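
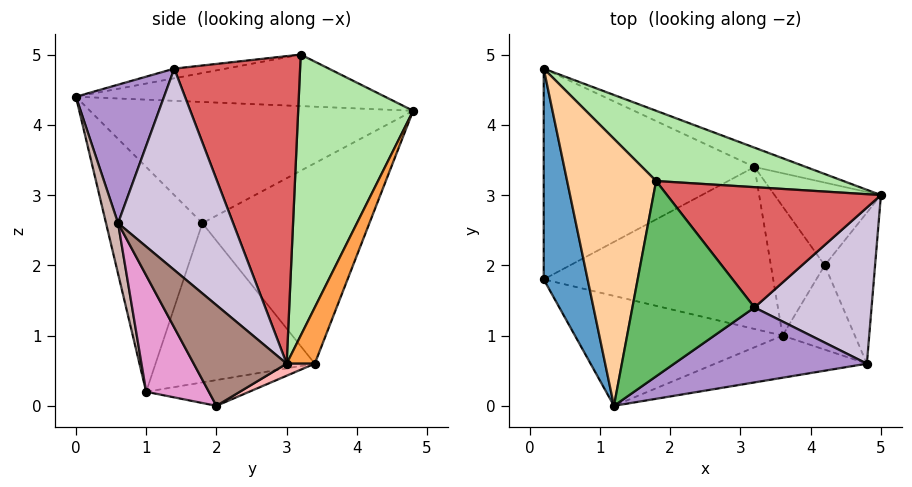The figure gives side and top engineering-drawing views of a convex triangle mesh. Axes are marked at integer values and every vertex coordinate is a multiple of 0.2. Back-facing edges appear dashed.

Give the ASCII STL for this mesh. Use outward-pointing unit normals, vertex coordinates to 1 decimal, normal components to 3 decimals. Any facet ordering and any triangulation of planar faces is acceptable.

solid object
 facet normal -0.925 -0.179 0.335
  outer loop
   vertex 1.2 0.0 4.4
   vertex 0.2 4.8 4.2
   vertex 0.2 1.8 2.6
  endloop
 endfacet
 facet normal -0.643 0.360 -0.676
  outer loop
   vertex 3.2 3.4 0.6
   vertex 0.2 1.8 2.6
   vertex 0.2 4.8 4.2
  endloop
 endfacet
 facet normal 0.213 0.957 -0.195
  outer loop
   vertex 3.2 3.4 0.6
   vertex 0.2 4.8 4.2
   vertex 5.0 3.0 0.6
  endloop
 endfacet
 facet normal -0.500 -0.068 0.863
  outer loop
   vertex 1.8 3.2 5.0
   vertex 0.2 4.8 4.2
   vertex 1.2 0.0 4.4
  endloop
 endfacet
 facet normal -0.078 -0.170 0.982
  outer loop
   vertex 1.8 3.2 5.0
   vertex 1.2 0.0 4.4
   vertex 3.2 1.4 4.8
  endloop
 endfacet
 facet normal 0.557 0.743 0.371
  outer loop
   vertex 1.8 3.2 5.0
   vertex 5.0 3.0 0.6
   vertex 0.2 4.8 4.2
  endloop
 endfacet
 facet normal 0.712 0.499 0.495
  outer loop
   vertex 1.8 3.2 5.0
   vertex 3.2 1.4 4.8
   vertex 5.0 3.0 0.6
  endloop
 endfacet
 facet normal 0.100 0.452 -0.887
  outer loop
   vertex 4.2 2.0 0.0
   vertex 3.2 3.4 0.6
   vertex 5.0 3.0 0.6
  endloop
 endfacet
 facet normal 0.399 -0.729 0.556
  outer loop
   vertex 4.8 0.6 2.6
   vertex 3.2 1.4 4.8
   vertex 1.2 0.0 4.4
  endloop
 endfacet
 facet normal 0.817 0.328 0.475
  outer loop
   vertex 4.8 0.6 2.6
   vertex 5.0 3.0 0.6
   vertex 3.2 1.4 4.8
  endloop
 endfacet
 facet normal 0.816 -0.408 -0.408
  outer loop
   vertex 4.8 0.6 2.6
   vertex 4.2 2.0 0.0
   vertex 5.0 3.0 0.6
  endloop
 endfacet
 facet normal 0.065 -0.978 -0.196
  outer loop
   vertex 3.6 1.0 0.2
   vertex 4.8 0.6 2.6
   vertex 1.2 0.0 4.4
  endloop
 endfacet
 facet normal 0.724 -0.524 -0.449
  outer loop
   vertex 3.6 1.0 0.2
   vertex 4.2 2.0 0.0
   vertex 4.8 0.6 2.6
  endloop
 endfacet
 facet normal -0.497 -0.736 -0.459
  outer loop
   vertex 3.6 1.0 0.2
   vertex 1.2 0.0 4.4
   vertex 0.2 1.8 2.6
  endloop
 endfacet
 facet normal -0.570 0.042 -0.821
  outer loop
   vertex 3.6 1.0 0.2
   vertex 0.2 1.8 2.6
   vertex 3.2 3.4 0.6
  endloop
 endfacet
 facet normal -0.430 0.078 -0.899
  outer loop
   vertex 3.6 1.0 0.2
   vertex 3.2 3.4 0.6
   vertex 4.2 2.0 0.0
  endloop
 endfacet
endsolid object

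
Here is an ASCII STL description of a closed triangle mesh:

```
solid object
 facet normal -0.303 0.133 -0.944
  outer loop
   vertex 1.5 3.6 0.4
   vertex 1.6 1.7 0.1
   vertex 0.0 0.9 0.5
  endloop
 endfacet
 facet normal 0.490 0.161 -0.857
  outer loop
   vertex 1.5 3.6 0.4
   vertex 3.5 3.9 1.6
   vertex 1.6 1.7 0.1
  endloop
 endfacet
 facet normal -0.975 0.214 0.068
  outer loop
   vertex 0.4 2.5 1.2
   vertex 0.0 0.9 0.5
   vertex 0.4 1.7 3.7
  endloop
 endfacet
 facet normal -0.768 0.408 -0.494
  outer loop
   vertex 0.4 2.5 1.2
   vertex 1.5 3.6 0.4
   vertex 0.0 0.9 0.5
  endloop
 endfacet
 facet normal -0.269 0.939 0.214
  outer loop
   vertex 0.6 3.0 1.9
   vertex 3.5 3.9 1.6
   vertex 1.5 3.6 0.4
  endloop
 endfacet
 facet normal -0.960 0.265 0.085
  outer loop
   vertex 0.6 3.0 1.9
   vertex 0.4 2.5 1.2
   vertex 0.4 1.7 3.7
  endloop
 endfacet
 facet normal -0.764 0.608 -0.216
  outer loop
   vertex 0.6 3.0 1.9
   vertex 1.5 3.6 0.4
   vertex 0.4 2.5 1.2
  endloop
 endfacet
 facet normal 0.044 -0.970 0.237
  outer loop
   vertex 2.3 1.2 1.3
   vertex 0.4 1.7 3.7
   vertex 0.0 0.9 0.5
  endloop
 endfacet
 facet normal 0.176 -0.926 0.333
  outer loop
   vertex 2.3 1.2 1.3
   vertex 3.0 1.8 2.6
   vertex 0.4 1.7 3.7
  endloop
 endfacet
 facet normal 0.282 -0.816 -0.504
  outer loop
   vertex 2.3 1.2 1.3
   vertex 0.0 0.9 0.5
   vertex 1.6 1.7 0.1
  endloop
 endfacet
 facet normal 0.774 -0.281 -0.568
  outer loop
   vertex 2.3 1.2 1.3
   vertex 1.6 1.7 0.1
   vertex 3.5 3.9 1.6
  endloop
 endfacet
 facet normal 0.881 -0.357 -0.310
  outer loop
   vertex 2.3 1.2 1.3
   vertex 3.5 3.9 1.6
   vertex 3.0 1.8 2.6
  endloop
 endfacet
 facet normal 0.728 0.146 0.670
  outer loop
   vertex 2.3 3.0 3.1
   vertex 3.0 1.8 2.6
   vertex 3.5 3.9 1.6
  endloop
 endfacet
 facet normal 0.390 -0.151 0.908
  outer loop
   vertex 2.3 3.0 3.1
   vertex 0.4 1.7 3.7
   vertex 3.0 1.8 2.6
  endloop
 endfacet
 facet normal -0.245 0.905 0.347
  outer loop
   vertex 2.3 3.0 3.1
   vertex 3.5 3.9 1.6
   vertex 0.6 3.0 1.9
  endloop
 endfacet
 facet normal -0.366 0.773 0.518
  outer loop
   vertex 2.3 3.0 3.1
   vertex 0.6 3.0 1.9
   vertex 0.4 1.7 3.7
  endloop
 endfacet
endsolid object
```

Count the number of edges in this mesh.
24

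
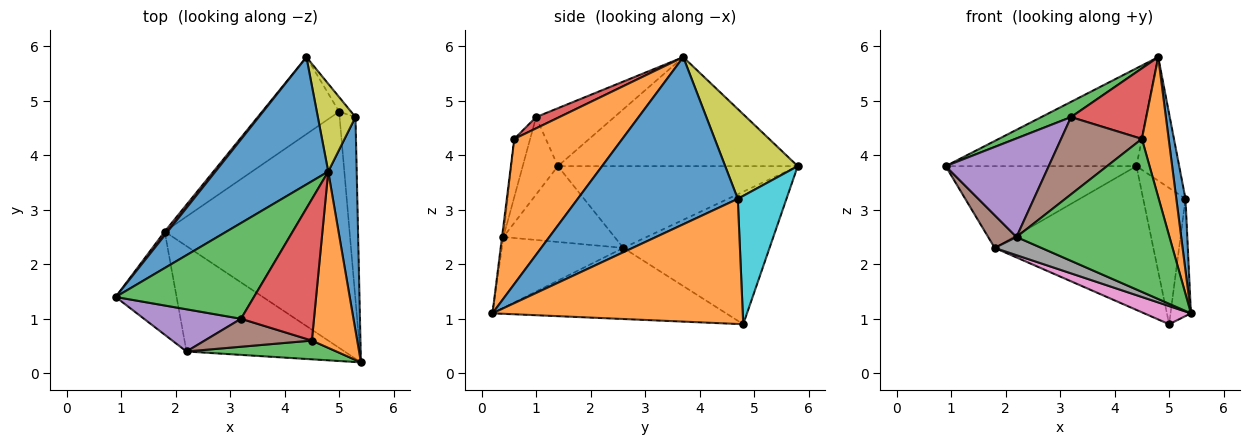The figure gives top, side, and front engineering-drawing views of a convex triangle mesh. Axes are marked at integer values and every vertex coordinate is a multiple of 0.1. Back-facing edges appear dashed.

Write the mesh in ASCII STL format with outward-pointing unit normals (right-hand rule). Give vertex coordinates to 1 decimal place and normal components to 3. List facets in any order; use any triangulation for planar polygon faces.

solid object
 facet normal -0.608 0.484 0.630
  outer loop
   vertex 4.8 3.7 5.8
   vertex 4.4 5.8 3.8
   vertex 0.9 1.4 3.8
  endloop
 endfacet
 facet normal 0.929 -0.230 0.290
  outer loop
   vertex 4.5 0.6 4.3
   vertex 5.4 0.2 1.1
   vertex 4.8 3.7 5.8
  endloop
 endfacet
 facet normal -0.009 -0.993 0.122
  outer loop
   vertex 2.2 0.4 2.5
   vertex 5.4 0.2 1.1
   vertex 4.5 0.6 4.3
  endloop
 endfacet
 facet normal -0.782 0.622 0.028
  outer loop
   vertex 1.8 2.6 2.3
   vertex 0.9 1.4 3.8
   vertex 4.4 5.8 3.8
  endloop
 endfacet
 facet normal -0.631 0.684 -0.366
  outer loop
   vertex 1.8 2.6 2.3
   vertex 4.4 5.8 3.8
   vertex 5.0 4.8 0.9
  endloop
 endfacet
 facet normal -0.764 -0.195 -0.615
  outer loop
   vertex 1.8 2.6 2.3
   vertex 2.2 0.4 2.5
   vertex 0.9 1.4 3.8
  endloop
 endfacet
 facet normal -0.358 -0.072 -0.931
  outer loop
   vertex 1.8 2.6 2.3
   vertex 5.0 4.8 0.9
   vertex 5.4 0.2 1.1
  endloop
 endfacet
 facet normal -0.404 -0.155 -0.901
  outer loop
   vertex 1.8 2.6 2.3
   vertex 5.4 0.2 1.1
   vertex 2.2 0.4 2.5
  endloop
 endfacet
 facet normal 0.810 0.478 0.340
  outer loop
   vertex 5.3 4.7 3.2
   vertex 4.4 5.8 3.8
   vertex 4.8 3.7 5.8
  endloop
 endfacet
 facet normal 0.753 0.654 -0.070
  outer loop
   vertex 5.3 4.7 3.2
   vertex 5.0 4.8 0.9
   vertex 4.4 5.8 3.8
  endloop
 endfacet
 facet normal 0.984 -0.056 0.168
  outer loop
   vertex 5.3 4.7 3.2
   vertex 4.8 3.7 5.8
   vertex 5.4 0.2 1.1
  endloop
 endfacet
 facet normal 0.989 0.081 -0.125
  outer loop
   vertex 5.3 4.7 3.2
   vertex 5.4 0.2 1.1
   vertex 5.0 4.8 0.9
  endloop
 endfacet
 facet normal -0.382 -0.145 0.913
  outer loop
   vertex 3.2 1.0 4.7
   vertex 4.8 3.7 5.8
   vertex 0.9 1.4 3.8
  endloop
 endfacet
 facet normal 0.137 -0.442 0.886
  outer loop
   vertex 3.2 1.0 4.7
   vertex 4.5 0.6 4.3
   vertex 4.8 3.7 5.8
  endloop
 endfacet
 facet normal -0.299 -0.877 0.375
  outer loop
   vertex 3.2 1.0 4.7
   vertex 0.9 1.4 3.8
   vertex 2.2 0.4 2.5
  endloop
 endfacet
 facet normal -0.182 -0.925 0.335
  outer loop
   vertex 3.2 1.0 4.7
   vertex 2.2 0.4 2.5
   vertex 4.5 0.6 4.3
  endloop
 endfacet
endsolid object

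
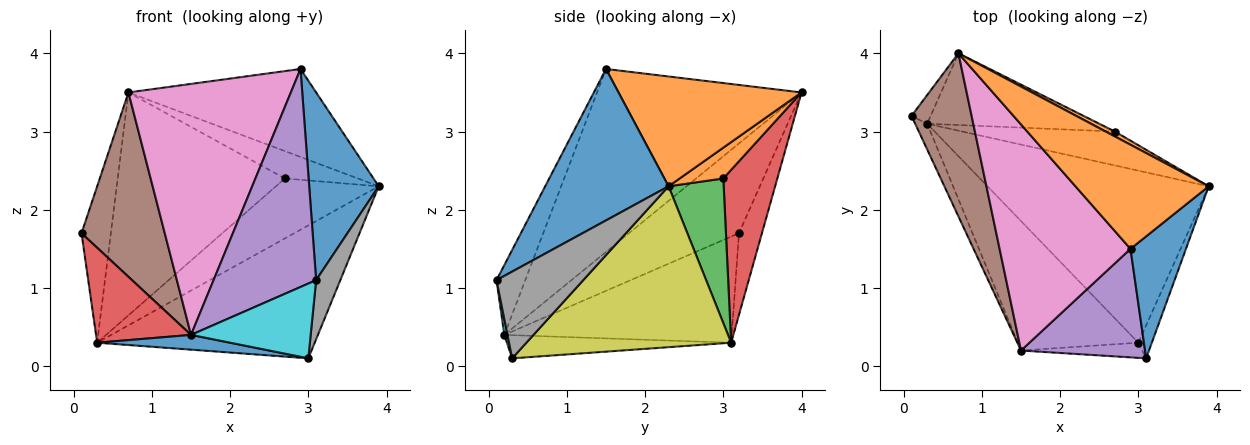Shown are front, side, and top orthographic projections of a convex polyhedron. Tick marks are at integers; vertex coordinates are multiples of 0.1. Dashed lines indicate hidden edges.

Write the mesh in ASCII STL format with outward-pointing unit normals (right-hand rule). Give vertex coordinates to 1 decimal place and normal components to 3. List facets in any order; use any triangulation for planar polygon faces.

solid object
 facet normal 0.830 -0.468 0.304
  outer loop
   vertex 2.9 1.5 3.8
   vertex 3.1 0.1 1.1
   vertex 3.9 2.3 2.3
  endloop
 endfacet
 facet normal 0.533 0.546 0.646
  outer loop
   vertex 0.7 4.0 3.5
   vertex 2.9 1.5 3.8
   vertex 3.9 2.3 2.3
  endloop
 endfacet
 facet normal -0.610 0.779 -0.143
  outer loop
   vertex 0.3 3.1 0.3
   vertex 0.1 3.2 1.7
   vertex 0.7 4.0 3.5
  endloop
 endfacet
 facet normal -0.918 -0.383 -0.104
  outer loop
   vertex 1.5 0.2 0.4
   vertex 0.1 3.2 1.7
   vertex 0.3 3.1 0.3
  endloop
 endfacet
 facet normal -0.243 -0.868 0.432
  outer loop
   vertex 1.5 0.2 0.4
   vertex 3.1 0.1 1.1
   vertex 2.9 1.5 3.8
  endloop
 endfacet
 facet normal -0.703 -0.532 0.471
  outer loop
   vertex 1.5 0.2 0.4
   vertex 0.7 4.0 3.5
   vertex 0.1 3.2 1.7
  endloop
 endfacet
 facet normal -0.683 -0.543 0.489
  outer loop
   vertex 1.5 0.2 0.4
   vertex 2.9 1.5 3.8
   vertex 0.7 4.0 3.5
  endloop
 endfacet
 facet normal 0.953 -0.265 -0.148
  outer loop
   vertex 3.0 0.3 0.1
   vertex 3.9 2.3 2.3
   vertex 3.1 0.1 1.1
  endloop
 endfacet
 facet normal 0.499 0.530 -0.686
  outer loop
   vertex 3.0 0.3 0.1
   vertex 0.3 3.1 0.3
   vertex 3.9 2.3 2.3
  endloop
 endfacet
 facet normal 0.026 -0.980 -0.199
  outer loop
   vertex 3.0 0.3 0.1
   vertex 3.1 0.1 1.1
   vertex 1.5 0.2 0.4
  endloop
 endfacet
 facet normal -0.188 -0.111 -0.976
  outer loop
   vertex 3.0 0.3 0.1
   vertex 1.5 0.2 0.4
   vertex 0.3 3.1 0.3
  endloop
 endfacet
 facet normal 0.507 0.848 0.151
  outer loop
   vertex 2.7 3.0 2.4
   vertex 0.7 4.0 3.5
   vertex 3.9 2.3 2.3
  endloop
 endfacet
 facet normal 0.423 0.789 -0.446
  outer loop
   vertex 2.7 3.0 2.4
   vertex 3.9 2.3 2.3
   vertex 0.3 3.1 0.3
  endloop
 endfacet
 facet normal 0.294 0.910 -0.293
  outer loop
   vertex 2.7 3.0 2.4
   vertex 0.3 3.1 0.3
   vertex 0.7 4.0 3.5
  endloop
 endfacet
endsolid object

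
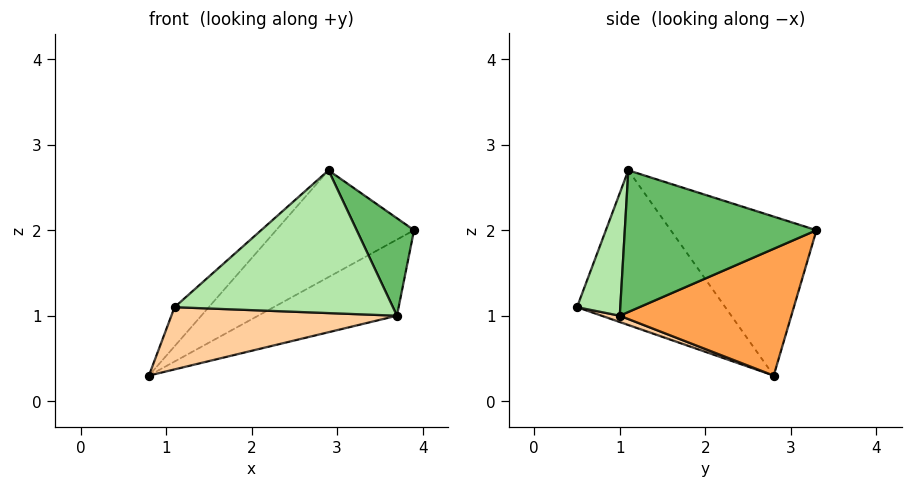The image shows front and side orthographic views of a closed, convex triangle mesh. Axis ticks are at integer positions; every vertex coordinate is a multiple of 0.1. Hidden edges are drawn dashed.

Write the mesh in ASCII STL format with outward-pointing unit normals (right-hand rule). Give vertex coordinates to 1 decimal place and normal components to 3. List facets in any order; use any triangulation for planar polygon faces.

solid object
 facet normal -0.483 0.457 0.747
  outer loop
   vertex 2.9 1.1 2.7
   vertex 3.9 3.3 2.0
   vertex 0.8 2.8 0.3
  endloop
 endfacet
 facet normal -0.685 0.158 0.711
  outer loop
   vertex 2.9 1.1 2.7
   vertex 0.8 2.8 0.3
   vertex 1.1 0.5 1.1
  endloop
 endfacet
 facet normal 0.412 0.333 -0.848
  outer loop
   vertex 3.7 1.0 1.0
   vertex 0.8 2.8 0.3
   vertex 3.9 3.3 2.0
  endloop
 endfacet
 facet normal 0.026 -0.325 -0.945
  outer loop
   vertex 3.7 1.0 1.0
   vertex 1.1 0.5 1.1
   vertex 0.8 2.8 0.3
  endloop
 endfacet
 facet normal 0.868 -0.260 0.424
  outer loop
   vertex 3.7 1.0 1.0
   vertex 3.9 3.3 2.0
   vertex 2.9 1.1 2.7
  endloop
 endfacet
 facet normal 0.192 -0.970 0.148
  outer loop
   vertex 3.7 1.0 1.0
   vertex 2.9 1.1 2.7
   vertex 1.1 0.5 1.1
  endloop
 endfacet
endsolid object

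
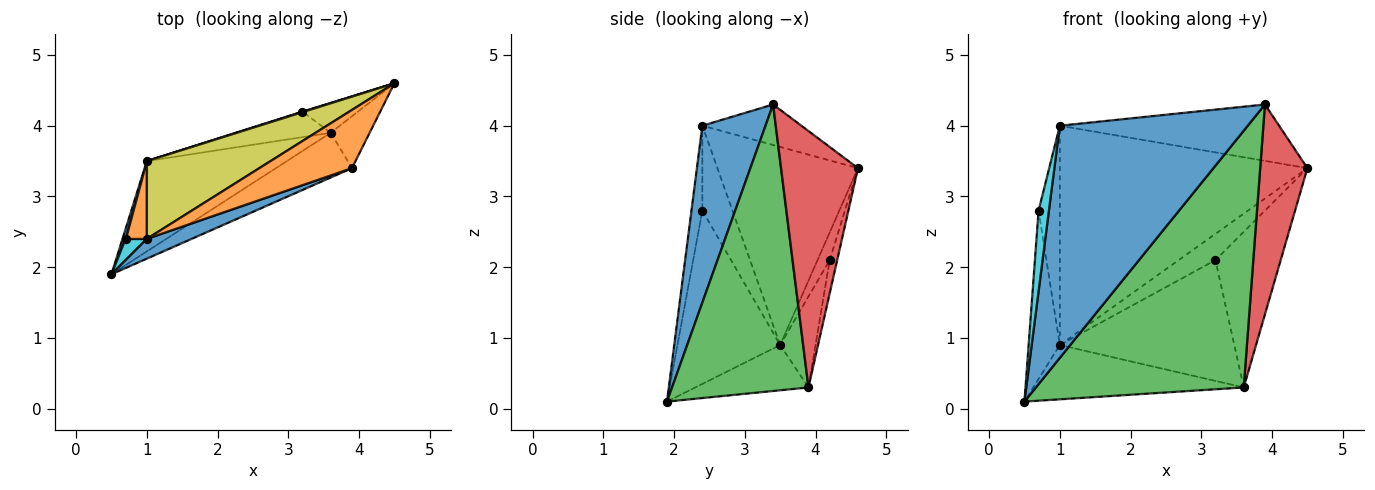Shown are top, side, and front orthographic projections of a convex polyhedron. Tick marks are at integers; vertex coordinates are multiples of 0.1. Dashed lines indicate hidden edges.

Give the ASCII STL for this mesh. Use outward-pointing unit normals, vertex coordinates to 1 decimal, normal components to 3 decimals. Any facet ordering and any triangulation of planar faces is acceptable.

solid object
 facet normal 0.317 -0.945 0.080
  outer loop
   vertex 1.0 2.4 4.0
   vertex 0.5 1.9 0.1
   vertex 3.9 3.4 4.3
  endloop
 endfacet
 facet normal -0.300 0.664 0.685
  outer loop
   vertex 1.0 2.4 4.0
   vertex 3.9 3.4 4.3
   vertex 4.5 4.6 3.4
  endloop
 endfacet
 facet normal 0.543 -0.827 -0.144
  outer loop
   vertex 3.6 3.9 0.3
   vertex 3.9 3.4 4.3
   vertex 0.5 1.9 0.1
  endloop
 endfacet
 facet normal 0.845 -0.519 -0.128
  outer loop
   vertex 3.6 3.9 0.3
   vertex 4.5 4.6 3.4
   vertex 3.9 3.4 4.3
  endloop
 endfacet
 facet normal -0.113 0.976 -0.188
  outer loop
   vertex 3.6 3.9 0.3
   vertex 3.2 4.2 2.1
   vertex 4.5 4.6 3.4
  endloop
 endfacet
 facet normal -0.267 0.496 -0.826
  outer loop
   vertex 1.0 3.5 0.9
   vertex 3.6 3.9 0.3
   vertex 0.5 1.9 0.1
  endloop
 endfacet
 facet normal -0.195 0.960 -0.203
  outer loop
   vertex 1.0 3.5 0.9
   vertex 3.2 4.2 2.1
   vertex 3.6 3.9 0.3
  endloop
 endfacet
 facet normal -0.314 0.949 0.022
  outer loop
   vertex 1.0 3.5 0.9
   vertex 4.5 4.6 3.4
   vertex 3.2 4.2 2.1
  endloop
 endfacet
 facet normal -0.472 0.831 0.295
  outer loop
   vertex 1.0 3.5 0.9
   vertex 1.0 2.4 4.0
   vertex 4.5 4.6 3.4
  endloop
 endfacet
 facet normal -0.713 -0.678 0.178
  outer loop
   vertex 0.7 2.4 2.8
   vertex 0.5 1.9 0.1
   vertex 1.0 2.4 4.0
  endloop
 endfacet
 facet normal -0.957 0.290 0.017
  outer loop
   vertex 0.7 2.4 2.8
   vertex 1.0 3.5 0.9
   vertex 0.5 1.9 0.1
  endloop
 endfacet
 facet normal -0.801 0.564 0.200
  outer loop
   vertex 0.7 2.4 2.8
   vertex 1.0 2.4 4.0
   vertex 1.0 3.5 0.9
  endloop
 endfacet
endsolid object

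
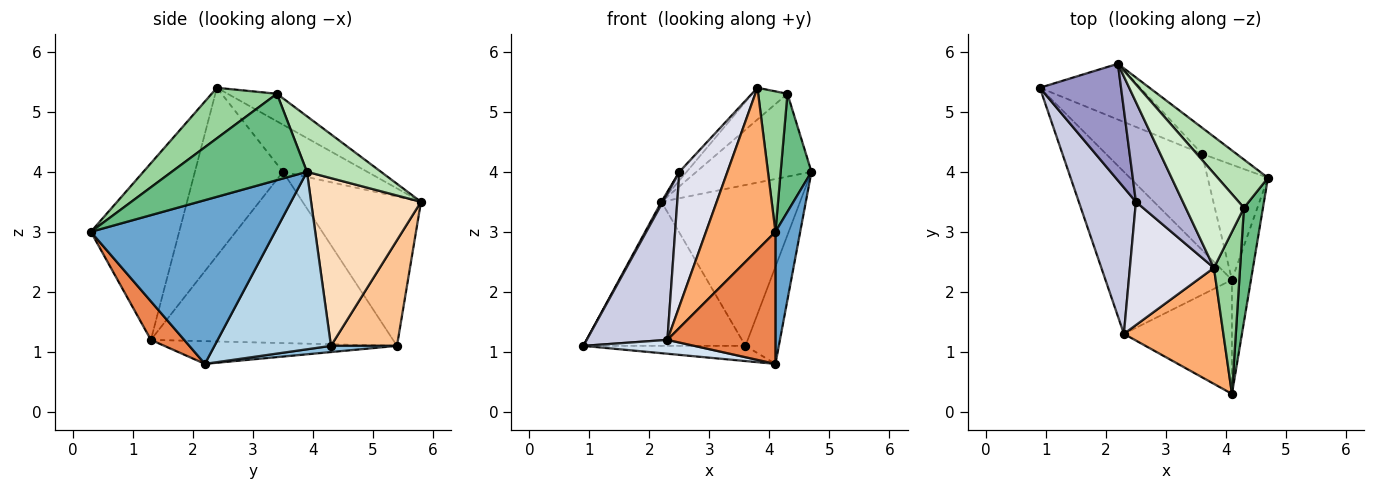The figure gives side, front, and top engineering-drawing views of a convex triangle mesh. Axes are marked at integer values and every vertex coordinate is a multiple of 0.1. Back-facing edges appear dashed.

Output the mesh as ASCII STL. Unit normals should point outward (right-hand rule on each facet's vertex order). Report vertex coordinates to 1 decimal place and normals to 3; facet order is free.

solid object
 facet normal 0.985 -0.132 -0.114
  outer loop
   vertex 4.1 2.2 0.8
   vertex 4.7 3.9 4.0
   vertex 4.1 0.3 3.0
  endloop
 endfacet
 facet normal 0.064 0.156 -0.986
  outer loop
   vertex 3.6 4.3 1.1
   vertex 4.1 2.2 0.8
   vertex 0.9 5.4 1.1
  endloop
 endfacet
 facet normal 0.914 0.262 -0.310
  outer loop
   vertex 3.6 4.3 1.1
   vertex 4.7 3.9 4.0
   vertex 4.1 2.2 0.8
  endloop
 endfacet
 facet normal -0.176 -0.084 -0.981
  outer loop
   vertex 2.3 1.3 1.2
   vertex 0.9 5.4 1.1
   vertex 4.1 2.2 0.8
  endloop
 endfacet
 facet normal 0.227 -0.737 -0.637
  outer loop
   vertex 2.3 1.3 1.2
   vertex 4.1 2.2 0.8
   vertex 4.1 0.3 3.0
  endloop
 endfacet
 facet normal -0.719 -0.565 0.405
  outer loop
   vertex 2.3 1.3 1.2
   vertex 4.1 0.3 3.0
   vertex 3.8 2.4 5.4
  endloop
 endfacet
 facet normal 0.355 0.872 -0.338
  outer loop
   vertex 2.2 5.8 3.5
   vertex 3.6 4.3 1.1
   vertex 0.9 5.4 1.1
  endloop
 endfacet
 facet normal 0.616 0.777 -0.126
  outer loop
   vertex 2.2 5.8 3.5
   vertex 4.7 3.9 4.0
   vertex 3.6 4.3 1.1
  endloop
 endfacet
 facet normal 0.953 -0.217 0.210
  outer loop
   vertex 4.3 3.4 5.3
   vertex 4.1 0.3 3.0
   vertex 4.7 3.9 4.0
  endloop
 endfacet
 facet normal 0.825 -0.370 0.427
  outer loop
   vertex 4.3 3.4 5.3
   vertex 3.8 2.4 5.4
   vertex 4.1 0.3 3.0
  endloop
 endfacet
 facet normal 0.486 0.755 0.440
  outer loop
   vertex 4.3 3.4 5.3
   vertex 4.7 3.9 4.0
   vertex 2.2 5.8 3.5
  endloop
 endfacet
 facet normal -0.409 0.291 0.865
  outer loop
   vertex 4.3 3.4 5.3
   vertex 2.2 5.8 3.5
   vertex 3.8 2.4 5.4
  endloop
 endfacet
 facet normal -0.878 -0.011 0.478
  outer loop
   vertex 2.5 3.5 4.0
   vertex 2.2 5.8 3.5
   vertex 0.9 5.4 1.1
  endloop
 endfacet
 facet normal -0.707 0.061 0.704
  outer loop
   vertex 2.5 3.5 4.0
   vertex 3.8 2.4 5.4
   vertex 2.2 5.8 3.5
  endloop
 endfacet
 facet normal -0.905 -0.302 0.302
  outer loop
   vertex 2.5 3.5 4.0
   vertex 0.9 5.4 1.1
   vertex 2.3 1.3 1.2
  endloop
 endfacet
 facet normal -0.804 -0.438 0.402
  outer loop
   vertex 2.5 3.5 4.0
   vertex 2.3 1.3 1.2
   vertex 3.8 2.4 5.4
  endloop
 endfacet
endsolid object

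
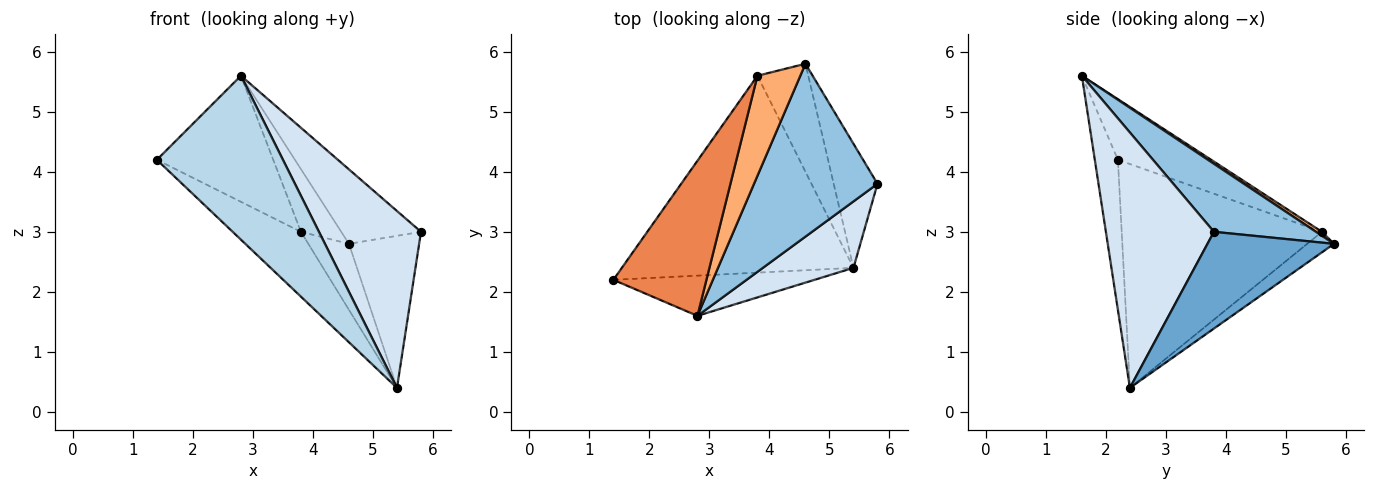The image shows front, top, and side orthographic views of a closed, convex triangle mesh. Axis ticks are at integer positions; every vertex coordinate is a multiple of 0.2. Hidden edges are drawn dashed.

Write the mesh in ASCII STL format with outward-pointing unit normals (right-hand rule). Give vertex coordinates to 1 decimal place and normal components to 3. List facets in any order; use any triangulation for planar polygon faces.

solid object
 facet normal 0.813 0.451 -0.368
  outer loop
   vertex 5.4 2.4 0.4
   vertex 4.6 5.8 2.8
   vertex 5.8 3.8 3.0
  endloop
 endfacet
 facet normal 0.452 0.353 0.820
  outer loop
   vertex 2.8 1.6 5.6
   vertex 5.8 3.8 3.0
   vertex 4.6 5.8 2.8
  endloop
 endfacet
 facet normal -0.175 -0.956 -0.235
  outer loop
   vertex 2.8 1.6 5.6
   vertex 1.4 2.2 4.2
   vertex 5.4 2.4 0.4
  endloop
 endfacet
 facet normal 0.704 -0.665 0.250
  outer loop
   vertex 2.8 1.6 5.6
   vertex 5.4 2.4 0.4
   vertex 5.8 3.8 3.0
  endloop
 endfacet
 facet normal -0.451 0.563 0.692
  outer loop
   vertex 3.8 5.6 3.0
   vertex 1.4 2.2 4.2
   vertex 2.8 1.6 5.6
  endloop
 endfacet
 facet normal 0.079 0.529 0.845
  outer loop
   vertex 3.8 5.6 3.0
   vertex 2.8 1.6 5.6
   vertex 4.6 5.8 2.8
  endloop
 endfacet
 facet normal -0.676 0.230 -0.700
  outer loop
   vertex 3.8 5.6 3.0
   vertex 5.4 2.4 0.4
   vertex 1.4 2.2 4.2
  endloop
 endfacet
 facet normal -0.325 0.493 -0.807
  outer loop
   vertex 3.8 5.6 3.0
   vertex 4.6 5.8 2.8
   vertex 5.4 2.4 0.4
  endloop
 endfacet
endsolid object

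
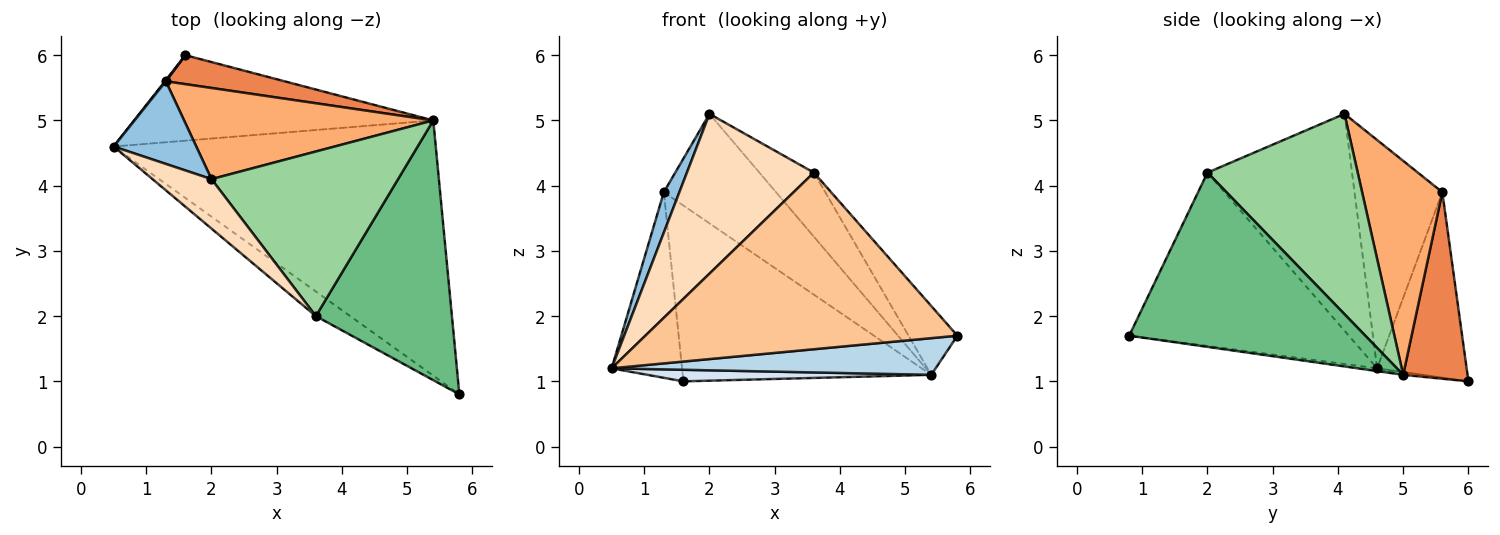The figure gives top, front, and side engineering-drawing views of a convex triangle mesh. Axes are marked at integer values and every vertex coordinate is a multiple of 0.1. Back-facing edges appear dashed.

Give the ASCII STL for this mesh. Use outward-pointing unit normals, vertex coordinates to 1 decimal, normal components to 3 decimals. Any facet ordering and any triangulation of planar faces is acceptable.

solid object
 facet normal -0.786 0.618 0.004
  outer loop
   vertex 1.3 5.6 3.9
   vertex 1.6 6.0 1.0
   vertex 0.5 4.6 1.2
  endloop
 endfacet
 facet normal -0.928 -0.164 0.336
  outer loop
   vertex 1.3 5.6 3.9
   vertex 0.5 4.6 1.2
   vertex 2.0 4.1 5.1
  endloop
 endfacet
 facet normal -0.009 -0.142 -0.990
  outer loop
   vertex 5.4 5.0 1.1
   vertex 5.8 0.8 1.7
   vertex 0.5 4.6 1.2
  endloop
 endfacet
 facet normal -0.009 -0.134 -0.991
  outer loop
   vertex 5.4 5.0 1.1
   vertex 0.5 4.6 1.2
   vertex 1.6 6.0 1.0
  endloop
 endfacet
 facet normal 0.247 0.956 0.157
  outer loop
   vertex 5.4 5.0 1.1
   vertex 1.6 6.0 1.0
   vertex 1.3 5.6 3.9
  endloop
 endfacet
 facet normal 0.482 0.673 0.561
  outer loop
   vertex 5.4 5.0 1.1
   vertex 1.3 5.6 3.9
   vertex 2.0 4.1 5.1
  endloop
 endfacet
 facet normal -0.572 -0.812 -0.113
  outer loop
   vertex 3.6 2.0 4.2
   vertex 0.5 4.6 1.2
   vertex 5.8 0.8 1.7
  endloop
 endfacet
 facet normal -0.736 -0.647 0.200
  outer loop
   vertex 3.6 2.0 4.2
   vertex 2.0 4.1 5.1
   vertex 0.5 4.6 1.2
  endloop
 endfacet
 facet normal 0.778 0.161 0.607
  outer loop
   vertex 3.6 2.0 4.2
   vertex 5.8 0.8 1.7
   vertex 5.4 5.0 1.1
  endloop
 endfacet
 facet normal 0.707 0.256 0.659
  outer loop
   vertex 3.6 2.0 4.2
   vertex 5.4 5.0 1.1
   vertex 2.0 4.1 5.1
  endloop
 endfacet
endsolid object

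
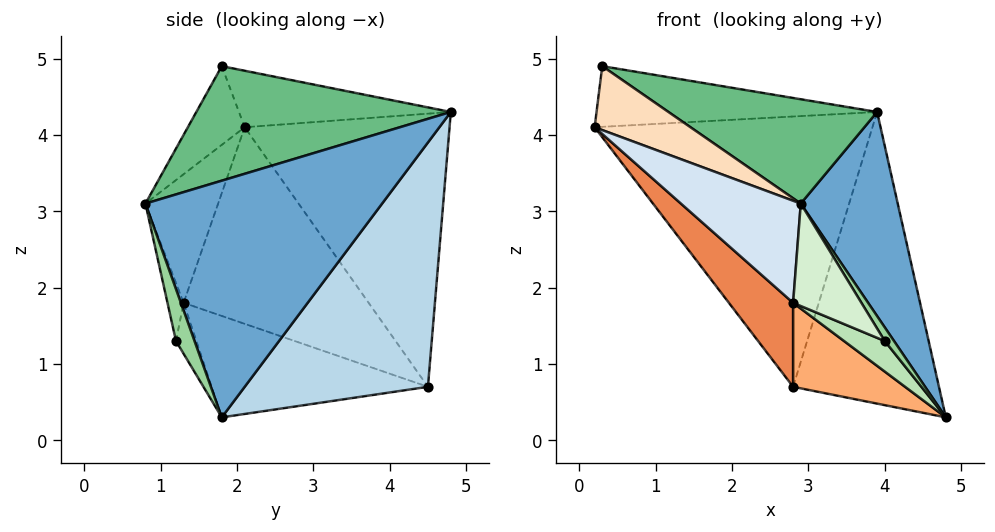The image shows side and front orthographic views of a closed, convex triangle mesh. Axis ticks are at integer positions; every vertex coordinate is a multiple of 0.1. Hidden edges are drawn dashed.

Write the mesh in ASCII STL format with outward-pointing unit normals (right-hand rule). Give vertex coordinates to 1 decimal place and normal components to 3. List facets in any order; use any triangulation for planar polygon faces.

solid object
 facet normal 0.830 -0.340 0.442
  outer loop
   vertex 2.9 0.8 3.1
   vertex 4.8 1.8 0.3
   vertex 3.9 4.8 4.3
  endloop
 endfacet
 facet normal -0.590 0.800 0.114
  outer loop
   vertex 2.8 4.5 0.7
   vertex 0.2 2.1 4.1
   vertex 3.9 4.8 4.3
  endloop
 endfacet
 facet normal 0.751 0.598 -0.279
  outer loop
   vertex 2.8 4.5 0.7
   vertex 3.9 4.8 4.3
   vertex 4.8 1.8 0.3
  endloop
 endfacet
 facet normal -0.498 -0.821 -0.278
  outer loop
   vertex 2.8 1.3 1.8
   vertex 2.9 0.8 3.1
   vertex 0.2 2.1 4.1
  endloop
 endfacet
 facet normal -0.684 -0.237 -0.690
  outer loop
   vertex 2.8 1.3 1.8
   vertex 0.2 2.1 4.1
   vertex 2.8 4.5 0.7
  endloop
 endfacet
 facet normal -0.532 -0.275 -0.801
  outer loop
   vertex 2.8 1.3 1.8
   vertex 2.8 4.5 0.7
   vertex 4.8 1.8 0.3
  endloop
 endfacet
 facet normal -0.564 0.747 0.351
  outer loop
   vertex 0.3 1.8 4.9
   vertex 3.9 4.8 4.3
   vertex 0.2 2.1 4.1
  endloop
 endfacet
 facet normal -0.494 -0.833 -0.251
  outer loop
   vertex 0.3 1.8 4.9
   vertex 0.2 2.1 4.1
   vertex 2.9 0.8 3.1
  endloop
 endfacet
 facet normal 0.435 -0.357 0.827
  outer loop
   vertex 0.3 1.8 4.9
   vertex 2.9 0.8 3.1
   vertex 3.9 4.8 4.3
  endloop
 endfacet
 facet normal 0.816 -0.408 0.408
  outer loop
   vertex 4.0 1.2 1.3
   vertex 4.8 1.8 0.3
   vertex 2.9 0.8 3.1
  endloop
 endfacet
 facet normal -0.333 -0.667 -0.667
  outer loop
   vertex 4.0 1.2 1.3
   vertex 2.8 1.3 1.8
   vertex 4.8 1.8 0.3
  endloop
 endfacet
 facet normal -0.216 -0.917 -0.336
  outer loop
   vertex 4.0 1.2 1.3
   vertex 2.9 0.8 3.1
   vertex 2.8 1.3 1.8
  endloop
 endfacet
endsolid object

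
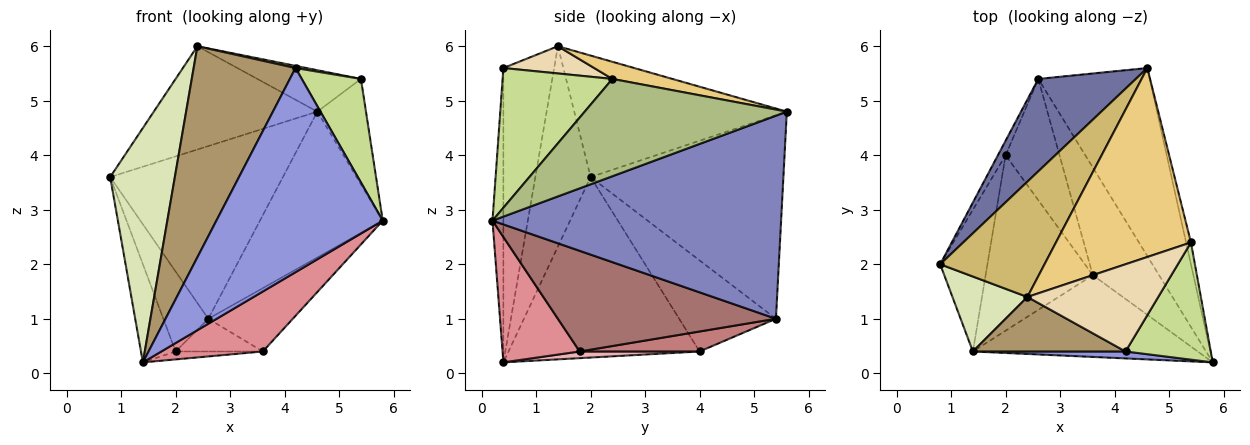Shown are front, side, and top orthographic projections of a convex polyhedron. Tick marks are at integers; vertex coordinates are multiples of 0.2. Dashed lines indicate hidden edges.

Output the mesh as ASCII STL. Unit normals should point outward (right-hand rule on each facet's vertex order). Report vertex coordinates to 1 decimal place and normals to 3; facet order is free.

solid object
 facet normal -0.701 0.628 0.336
  outer loop
   vertex 2.6 5.4 1.0
   vertex 0.8 2.0 3.6
   vertex 4.6 5.6 4.8
  endloop
 endfacet
 facet normal 0.821 0.349 -0.451
  outer loop
   vertex 2.6 5.4 1.0
   vertex 4.6 5.6 4.8
   vertex 5.8 0.2 2.8
  endloop
 endfacet
 facet normal -0.065 -0.997 0.034
  outer loop
   vertex 4.2 0.4 5.6
   vertex 1.4 0.4 0.2
   vertex 5.8 0.2 2.8
  endloop
 endfacet
 facet normal -0.953 0.173 -0.249
  outer loop
   vertex 2.0 4.0 0.4
   vertex 1.4 0.4 0.2
   vertex 0.8 2.0 3.6
  endloop
 endfacet
 facet normal -0.904 0.420 -0.076
  outer loop
   vertex 2.0 4.0 0.4
   vertex 0.8 2.0 3.6
   vertex 2.6 5.4 1.0
  endloop
 endfacet
 facet normal 0.971 0.234 -0.048
  outer loop
   vertex 5.4 2.4 5.4
   vertex 5.8 0.2 2.8
   vertex 4.6 5.6 4.8
  endloop
 endfacet
 facet normal 0.776 -0.418 0.473
  outer loop
   vertex 5.4 2.4 5.4
   vertex 4.2 0.4 5.6
   vertex 5.8 0.2 2.8
  endloop
 endfacet
 facet normal -0.631 -0.739 0.236
  outer loop
   vertex 2.4 1.4 6.0
   vertex 0.8 2.0 3.6
   vertex 1.4 0.4 0.2
  endloop
 endfacet
 facet normal -0.434 -0.872 0.225
  outer loop
   vertex 2.4 1.4 6.0
   vertex 1.4 0.4 0.2
   vertex 4.2 0.4 5.6
  endloop
 endfacet
 facet normal -0.655 0.504 0.563
  outer loop
   vertex 2.4 1.4 6.0
   vertex 4.6 5.6 4.8
   vertex 0.8 2.0 3.6
  endloop
 endfacet
 facet normal 0.123 0.213 0.969
  outer loop
   vertex 2.4 1.4 6.0
   vertex 5.4 2.4 5.4
   vertex 4.6 5.6 4.8
  endloop
 endfacet
 facet normal 0.204 -0.024 0.979
  outer loop
   vertex 2.4 1.4 6.0
   vertex 4.2 0.4 5.6
   vertex 5.4 2.4 5.4
  endloop
 endfacet
 facet normal 0.795 0.308 -0.523
  outer loop
   vertex 3.6 1.8 0.4
   vertex 2.6 5.4 1.0
   vertex 5.8 0.2 2.8
  endloop
 endfacet
 facet normal 0.337 0.245 -0.909
  outer loop
   vertex 3.6 1.8 0.4
   vertex 2.0 4.0 0.4
   vertex 2.6 5.4 1.0
  endloop
 endfacet
 facet normal 0.410 -0.539 -0.735
  outer loop
   vertex 3.6 1.8 0.4
   vertex 5.8 0.2 2.8
   vertex 1.4 0.4 0.2
  endloop
 endfacet
 facet normal 0.062 0.045 -0.997
  outer loop
   vertex 3.6 1.8 0.4
   vertex 1.4 0.4 0.2
   vertex 2.0 4.0 0.4
  endloop
 endfacet
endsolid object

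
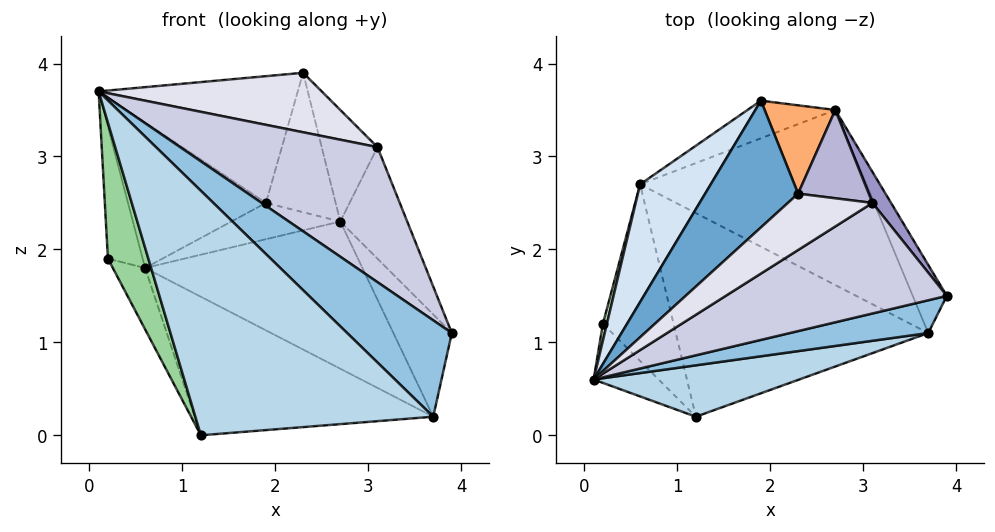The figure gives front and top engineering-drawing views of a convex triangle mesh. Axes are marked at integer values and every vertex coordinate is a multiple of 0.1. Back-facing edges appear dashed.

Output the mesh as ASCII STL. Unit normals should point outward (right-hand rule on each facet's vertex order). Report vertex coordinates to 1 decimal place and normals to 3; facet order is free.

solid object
 facet normal -0.577 0.577 0.577
  outer loop
   vertex 2.3 2.6 3.9
   vertex 1.9 3.6 2.5
   vertex 0.1 0.6 3.7
  endloop
 endfacet
 facet normal 0.406 -0.865 0.294
  outer loop
   vertex 3.7 1.1 0.2
   vertex 3.9 1.5 1.1
   vertex 0.1 0.6 3.7
  endloop
 endfacet
 facet normal 0.318 -0.928 0.195
  outer loop
   vertex 3.7 1.1 0.2
   vertex 0.1 0.6 3.7
   vertex 1.2 0.2 0.0
  endloop
 endfacet
 facet normal -0.659 0.585 0.473
  outer loop
   vertex 0.6 2.7 1.8
   vertex 0.1 0.6 3.7
   vertex 1.9 3.6 2.5
  endloop
 endfacet
 facet normal -0.135 0.557 -0.819
  outer loop
   vertex 0.6 2.7 1.8
   vertex 3.7 1.1 0.2
   vertex 1.2 0.2 0.0
  endloop
 endfacet
 facet normal 0.233 0.822 0.520
  outer loop
   vertex 2.7 3.5 2.3
   vertex 1.9 3.6 2.5
   vertex 2.3 2.6 3.9
  endloop
 endfacet
 facet normal 0.640 0.640 -0.426
  outer loop
   vertex 2.7 3.5 2.3
   vertex 3.9 1.5 1.1
   vertex 3.7 1.1 0.2
  endloop
 endfacet
 facet normal -0.093 0.691 -0.717
  outer loop
   vertex 2.7 3.5 2.3
   vertex 0.6 2.7 1.8
   vertex 1.9 3.6 2.5
  endloop
 endfacet
 facet normal -0.063 0.642 -0.764
  outer loop
   vertex 2.7 3.5 2.3
   vertex 3.7 1.1 0.2
   vertex 0.6 2.7 1.8
  endloop
 endfacet
 facet normal -0.859 -0.470 -0.204
  outer loop
   vertex 0.2 1.2 1.9
   vertex 1.2 0.2 0.0
   vertex 0.1 0.6 3.7
  endloop
 endfacet
 facet normal -0.965 0.260 0.033
  outer loop
   vertex 0.2 1.2 1.9
   vertex 0.1 0.6 3.7
   vertex 0.6 2.7 1.8
  endloop
 endfacet
 facet normal -0.826 0.185 -0.532
  outer loop
   vertex 0.2 1.2 1.9
   vertex 0.6 2.7 1.8
   vertex 1.2 0.2 0.0
  endloop
 endfacet
 facet normal 0.882 0.454 0.126
  outer loop
   vertex 3.1 2.5 3.1
   vertex 3.9 1.5 1.1
   vertex 2.7 3.5 2.3
  endloop
 endfacet
 facet normal 0.584 0.637 0.504
  outer loop
   vertex 3.1 2.5 3.1
   vertex 2.7 3.5 2.3
   vertex 2.3 2.6 3.9
  endloop
 endfacet
 facet normal 0.525 -0.659 0.539
  outer loop
   vertex 3.1 2.5 3.1
   vertex 0.1 0.6 3.7
   vertex 3.9 1.5 1.1
  endloop
 endfacet
 facet normal 0.513 -0.623 0.591
  outer loop
   vertex 3.1 2.5 3.1
   vertex 2.3 2.6 3.9
   vertex 0.1 0.6 3.7
  endloop
 endfacet
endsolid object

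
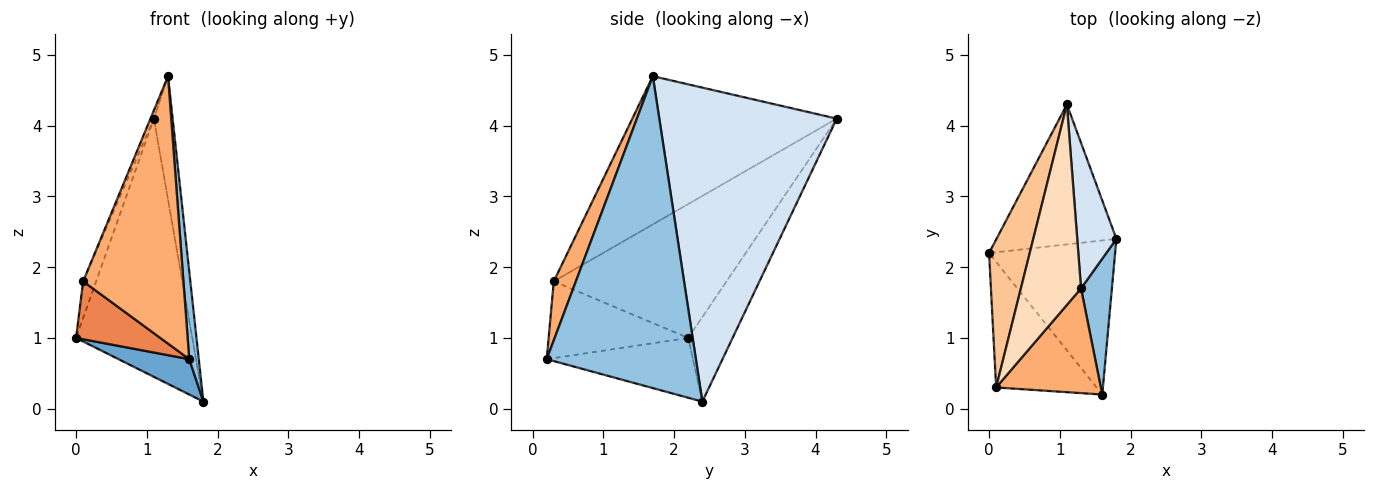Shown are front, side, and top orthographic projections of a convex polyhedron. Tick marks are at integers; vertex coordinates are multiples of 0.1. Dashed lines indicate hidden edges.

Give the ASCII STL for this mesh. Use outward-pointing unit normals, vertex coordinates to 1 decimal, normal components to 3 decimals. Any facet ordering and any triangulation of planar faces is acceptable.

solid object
 facet normal -0.420 -0.203 -0.885
  outer loop
   vertex 1.6 0.2 0.7
   vertex 0.0 2.2 1.0
   vertex 1.8 2.4 0.1
  endloop
 endfacet
 facet normal 0.993 -0.063 0.098
  outer loop
   vertex 1.3 1.7 4.7
   vertex 1.6 0.2 0.7
   vertex 1.8 2.4 0.1
  endloop
 endfacet
 facet normal -0.318 0.833 -0.452
  outer loop
   vertex 1.1 4.3 4.1
   vertex 1.8 2.4 0.1
   vertex 0.0 2.2 1.0
  endloop
 endfacet
 facet normal 0.987 0.104 0.123
  outer loop
   vertex 1.1 4.3 4.1
   vertex 1.3 1.7 4.7
   vertex 1.8 2.4 0.1
  endloop
 endfacet
 facet normal -0.570 -0.344 -0.746
  outer loop
   vertex 0.1 0.3 1.8
   vertex 0.0 2.2 1.0
   vertex 1.6 0.2 0.7
  endloop
 endfacet
 facet normal 0.201 -0.912 0.357
  outer loop
   vertex 0.1 0.3 1.8
   vertex 1.6 0.2 0.7
   vertex 1.3 1.7 4.7
  endloop
 endfacet
 facet normal -0.954 0.072 0.290
  outer loop
   vertex 0.1 0.3 1.8
   vertex 1.1 4.3 4.1
   vertex 0.0 2.2 1.0
  endloop
 endfacet
 facet normal -0.927 0.015 0.376
  outer loop
   vertex 0.1 0.3 1.8
   vertex 1.3 1.7 4.7
   vertex 1.1 4.3 4.1
  endloop
 endfacet
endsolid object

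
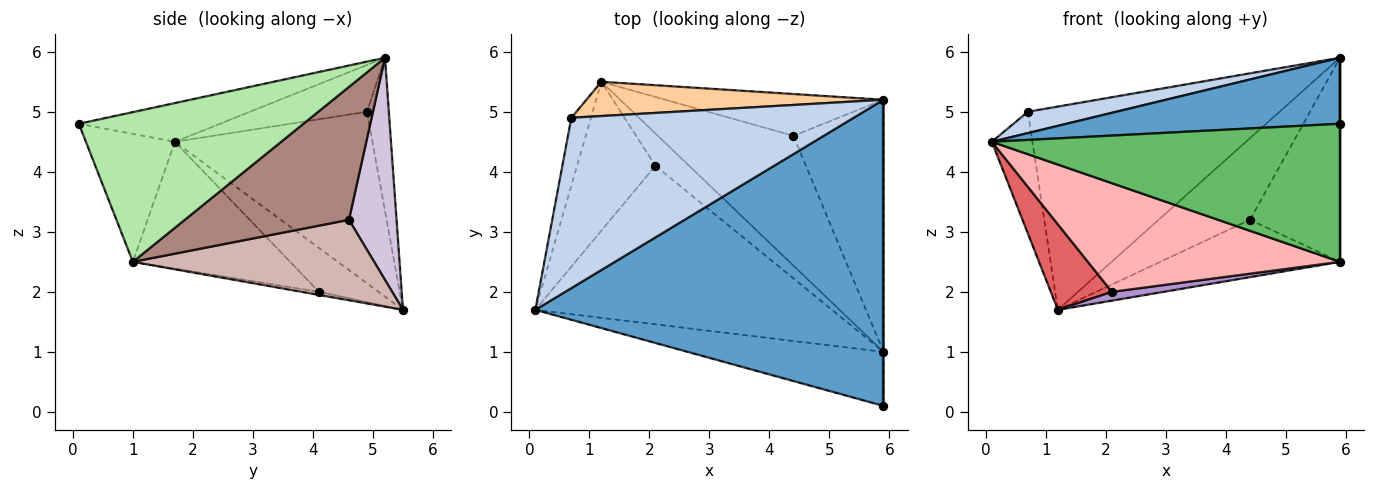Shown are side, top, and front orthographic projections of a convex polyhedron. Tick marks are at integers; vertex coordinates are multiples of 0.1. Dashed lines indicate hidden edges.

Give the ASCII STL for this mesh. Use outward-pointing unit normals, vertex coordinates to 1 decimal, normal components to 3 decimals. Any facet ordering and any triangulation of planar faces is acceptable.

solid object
 facet normal -0.108 -0.210 0.972
  outer loop
   vertex 5.9 5.2 5.9
   vertex 0.1 1.7 4.5
   vertex 5.9 0.1 4.8
  endloop
 endfacet
 facet normal -0.162 -0.123 0.979
  outer loop
   vertex 0.7 4.9 5.0
   vertex 0.1 1.7 4.5
   vertex 5.9 5.2 5.9
  endloop
 endfacet
 facet normal -0.973 0.200 -0.111
  outer loop
   vertex 0.7 4.9 5.0
   vertex 1.2 5.5 1.7
   vertex 0.1 1.7 4.5
  endloop
 endfacet
 facet normal -0.085 0.982 0.166
  outer loop
   vertex 0.7 4.9 5.0
   vertex 5.9 5.2 5.9
   vertex 1.2 5.5 1.7
  endloop
 endfacet
 facet normal -0.232 -0.906 -0.354
  outer loop
   vertex 5.9 1.0 2.5
   vertex 5.9 0.1 4.8
   vertex 0.1 1.7 4.5
  endloop
 endfacet
 facet normal 1.000 0.000 0.000
  outer loop
   vertex 5.9 1.0 2.5
   vertex 5.9 5.2 5.9
   vertex 5.9 0.1 4.8
  endloop
 endfacet
 facet normal -0.437 -0.448 -0.780
  outer loop
   vertex 2.1 4.1 2.0
   vertex 0.1 1.7 4.5
   vertex 1.2 5.5 1.7
  endloop
 endfacet
 facet normal -0.333 -0.533 -0.778
  outer loop
   vertex 2.1 4.1 2.0
   vertex 5.9 1.0 2.5
   vertex 0.1 1.7 4.5
  endloop
 endfacet
 facet normal -0.087 -0.262 -0.961
  outer loop
   vertex 2.1 4.1 2.0
   vertex 1.2 5.5 1.7
   vertex 5.9 1.0 2.5
  endloop
 endfacet
 facet normal 0.421 0.808 -0.413
  outer loop
   vertex 4.4 4.6 3.2
   vertex 1.2 5.5 1.7
   vertex 5.9 5.2 5.9
  endloop
 endfacet
 facet normal 0.754 0.413 -0.511
  outer loop
   vertex 4.4 4.6 3.2
   vertex 5.9 5.2 5.9
   vertex 5.9 1.0 2.5
  endloop
 endfacet
 facet normal 0.477 0.355 -0.804
  outer loop
   vertex 4.4 4.6 3.2
   vertex 5.9 1.0 2.5
   vertex 1.2 5.5 1.7
  endloop
 endfacet
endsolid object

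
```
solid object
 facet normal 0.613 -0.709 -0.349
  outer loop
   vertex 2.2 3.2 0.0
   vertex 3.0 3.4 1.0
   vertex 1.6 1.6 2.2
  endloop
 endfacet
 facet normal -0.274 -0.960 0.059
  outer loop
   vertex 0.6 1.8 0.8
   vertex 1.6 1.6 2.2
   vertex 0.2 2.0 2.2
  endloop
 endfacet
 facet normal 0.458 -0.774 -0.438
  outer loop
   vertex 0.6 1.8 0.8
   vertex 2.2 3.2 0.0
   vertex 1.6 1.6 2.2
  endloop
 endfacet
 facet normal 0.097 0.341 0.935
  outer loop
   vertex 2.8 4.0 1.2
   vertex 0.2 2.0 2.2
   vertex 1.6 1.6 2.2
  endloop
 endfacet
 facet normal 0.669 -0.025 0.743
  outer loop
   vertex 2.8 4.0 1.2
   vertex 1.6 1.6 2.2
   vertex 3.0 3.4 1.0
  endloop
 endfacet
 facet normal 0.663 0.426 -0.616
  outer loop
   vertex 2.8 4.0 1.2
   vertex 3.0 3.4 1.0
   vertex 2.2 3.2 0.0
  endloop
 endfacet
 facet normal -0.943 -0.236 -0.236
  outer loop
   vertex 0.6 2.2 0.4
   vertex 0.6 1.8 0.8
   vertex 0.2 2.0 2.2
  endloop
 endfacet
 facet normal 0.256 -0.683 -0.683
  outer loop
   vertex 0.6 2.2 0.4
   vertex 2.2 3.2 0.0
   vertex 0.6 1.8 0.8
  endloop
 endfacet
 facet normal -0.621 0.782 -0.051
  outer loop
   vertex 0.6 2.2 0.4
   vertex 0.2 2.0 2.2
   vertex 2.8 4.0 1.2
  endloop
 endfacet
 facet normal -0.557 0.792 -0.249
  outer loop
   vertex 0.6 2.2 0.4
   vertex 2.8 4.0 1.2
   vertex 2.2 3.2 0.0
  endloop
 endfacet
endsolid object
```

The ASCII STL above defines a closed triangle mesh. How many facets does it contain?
10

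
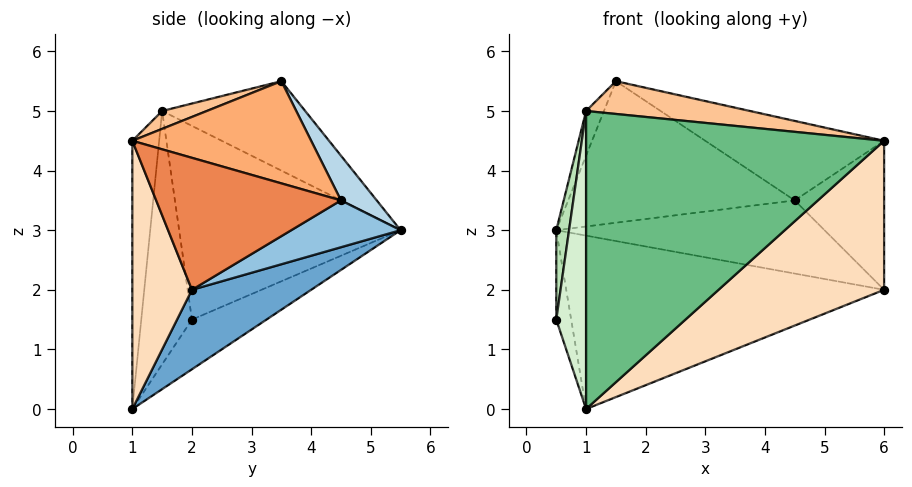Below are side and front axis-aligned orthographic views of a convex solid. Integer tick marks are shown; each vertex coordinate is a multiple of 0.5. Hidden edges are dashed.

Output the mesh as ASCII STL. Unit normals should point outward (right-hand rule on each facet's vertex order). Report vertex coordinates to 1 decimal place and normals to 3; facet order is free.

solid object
 facet normal 0.209 0.558 -0.803
  outer loop
   vertex 1.0 1.0 0.0
   vertex 0.5 5.5 3.0
   vertex 6.0 2.0 2.0
  endloop
 endfacet
 facet normal 0.246 0.603 -0.759
  outer loop
   vertex 4.5 4.5 3.5
   vertex 6.0 2.0 2.0
   vertex 0.5 5.5 3.0
  endloop
 endfacet
 facet normal 0.126 0.799 0.588
  outer loop
   vertex 4.5 4.5 3.5
   vertex 0.5 5.5 3.0
   vertex 1.5 3.5 5.5
  endloop
 endfacet
 facet normal -0.889 0.111 0.444
  outer loop
   vertex 1.0 1.5 5.0
   vertex 1.5 3.5 5.5
   vertex 0.5 5.5 3.0
  endloop
 endfacet
 facet normal 0.887 0.429 0.172
  outer loop
   vertex 6.0 1.0 4.5
   vertex 6.0 2.0 2.0
   vertex 4.5 4.5 3.5
  endloop
 endfacet
 facet normal 0.408 0.408 0.816
  outer loop
   vertex 6.0 1.0 4.5
   vertex 4.5 4.5 3.5
   vertex 1.5 3.5 5.5
  endloop
 endfacet
 facet normal 0.070 -0.258 0.963
  outer loop
   vertex 6.0 1.0 4.5
   vertex 1.5 3.5 5.5
   vertex 1.0 1.5 5.0
  endloop
 endfacet
 facet normal 0.317 -0.881 -0.352
  outer loop
   vertex 6.0 1.0 4.5
   vertex 1.0 1.0 0.0
   vertex 6.0 2.0 2.0
  endloop
 endfacet
 facet normal -0.089 -0.991 0.099
  outer loop
   vertex 6.0 1.0 4.5
   vertex 1.0 1.5 5.0
   vertex 1.0 1.0 0.0
  endloop
 endfacet
 facet normal -0.892 0.178 -0.416
  outer loop
   vertex 0.5 2.0 1.5
   vertex 0.5 5.5 3.0
   vertex 1.0 1.0 0.0
  endloop
 endfacet
 facet normal -0.989 -0.057 0.133
  outer loop
   vertex 0.5 2.0 1.5
   vertex 1.0 1.5 5.0
   vertex 0.5 5.5 3.0
  endloop
 endfacet
 facet normal -0.861 -0.506 0.051
  outer loop
   vertex 0.5 2.0 1.5
   vertex 1.0 1.0 0.0
   vertex 1.0 1.5 5.0
  endloop
 endfacet
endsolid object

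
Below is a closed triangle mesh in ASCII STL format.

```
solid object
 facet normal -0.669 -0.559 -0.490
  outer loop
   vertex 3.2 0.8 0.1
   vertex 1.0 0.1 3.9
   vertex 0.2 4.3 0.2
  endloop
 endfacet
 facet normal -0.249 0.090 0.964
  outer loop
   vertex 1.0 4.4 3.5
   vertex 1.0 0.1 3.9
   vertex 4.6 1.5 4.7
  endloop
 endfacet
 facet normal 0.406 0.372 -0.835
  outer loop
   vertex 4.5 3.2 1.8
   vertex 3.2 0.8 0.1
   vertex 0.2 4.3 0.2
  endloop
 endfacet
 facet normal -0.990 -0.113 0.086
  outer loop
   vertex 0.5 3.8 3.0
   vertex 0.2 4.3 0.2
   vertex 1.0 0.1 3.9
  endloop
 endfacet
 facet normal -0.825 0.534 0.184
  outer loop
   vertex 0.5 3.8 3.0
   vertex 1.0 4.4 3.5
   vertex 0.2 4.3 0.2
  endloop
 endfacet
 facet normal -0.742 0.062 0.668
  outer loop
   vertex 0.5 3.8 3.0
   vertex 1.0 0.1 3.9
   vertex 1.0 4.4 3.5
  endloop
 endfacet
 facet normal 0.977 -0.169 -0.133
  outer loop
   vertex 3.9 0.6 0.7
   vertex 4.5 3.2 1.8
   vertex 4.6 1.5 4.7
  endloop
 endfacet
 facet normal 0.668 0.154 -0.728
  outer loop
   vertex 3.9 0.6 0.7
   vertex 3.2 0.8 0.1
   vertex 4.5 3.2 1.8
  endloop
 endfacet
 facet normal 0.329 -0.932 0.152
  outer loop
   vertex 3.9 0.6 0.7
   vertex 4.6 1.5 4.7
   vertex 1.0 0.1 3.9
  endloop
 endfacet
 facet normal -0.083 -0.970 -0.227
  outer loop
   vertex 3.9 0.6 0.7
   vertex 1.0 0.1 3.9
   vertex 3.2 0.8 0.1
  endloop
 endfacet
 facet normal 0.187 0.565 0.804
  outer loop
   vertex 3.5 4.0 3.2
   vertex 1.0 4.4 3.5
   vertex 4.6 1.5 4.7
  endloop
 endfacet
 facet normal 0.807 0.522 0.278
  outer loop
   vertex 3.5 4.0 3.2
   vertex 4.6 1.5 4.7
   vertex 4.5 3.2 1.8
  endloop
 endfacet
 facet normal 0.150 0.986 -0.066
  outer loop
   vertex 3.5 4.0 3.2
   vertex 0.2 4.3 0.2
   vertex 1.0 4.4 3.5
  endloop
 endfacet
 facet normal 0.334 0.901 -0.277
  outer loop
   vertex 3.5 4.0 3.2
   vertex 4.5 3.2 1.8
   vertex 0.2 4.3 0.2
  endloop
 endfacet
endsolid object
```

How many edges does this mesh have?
21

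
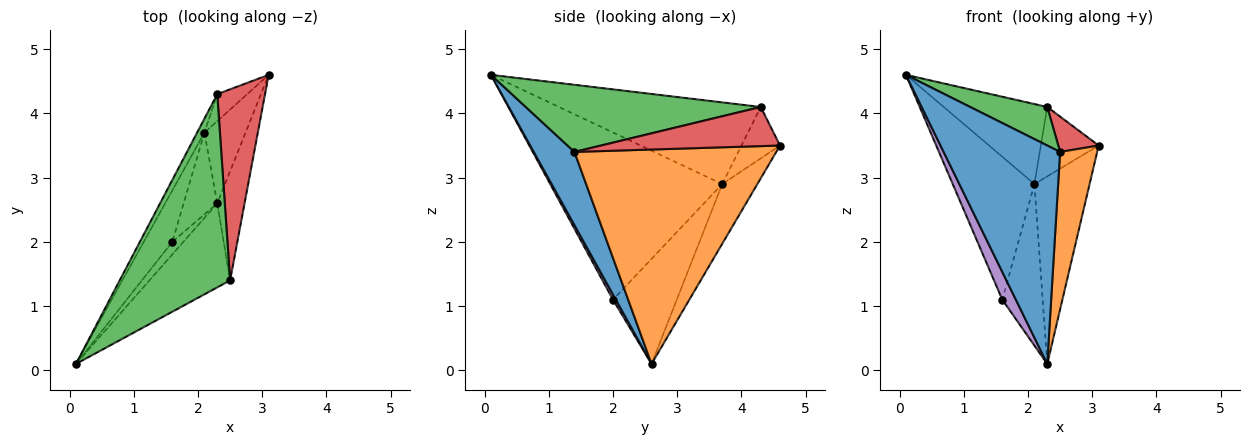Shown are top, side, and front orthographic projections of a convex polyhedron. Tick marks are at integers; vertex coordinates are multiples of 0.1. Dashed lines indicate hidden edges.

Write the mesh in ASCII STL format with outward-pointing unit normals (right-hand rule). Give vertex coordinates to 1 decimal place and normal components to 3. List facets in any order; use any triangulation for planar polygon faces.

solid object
 facet normal 0.310 -0.887 -0.341
  outer loop
   vertex 2.5 1.4 3.4
   vertex 0.1 0.1 4.6
   vertex 2.3 2.6 0.1
  endloop
 endfacet
 facet normal 0.976 -0.179 -0.124
  outer loop
   vertex 2.5 1.4 3.4
   vertex 2.3 2.6 0.1
   vertex 3.1 4.6 3.5
  endloop
 endfacet
 facet normal 0.512 -0.168 0.842
  outer loop
   vertex 2.3 4.3 4.1
   vertex 0.1 0.1 4.6
   vertex 2.5 1.4 3.4
  endloop
 endfacet
 facet normal 0.627 -0.142 0.766
  outer loop
   vertex 2.3 4.3 4.1
   vertex 2.5 1.4 3.4
   vertex 3.1 4.6 3.5
  endloop
 endfacet
 facet normal 0.188 -0.895 -0.405
  outer loop
   vertex 1.6 2.0 1.1
   vertex 2.3 2.6 0.1
   vertex 0.1 0.1 4.6
  endloop
 endfacet
 facet normal -0.504 0.791 -0.347
  outer loop
   vertex 2.1 3.7 2.9
   vertex 3.1 4.6 3.5
   vertex 2.3 2.6 0.1
  endloop
 endfacet
 facet normal -0.528 0.792 -0.308
  outer loop
   vertex 2.1 3.7 2.9
   vertex 2.3 4.3 4.1
   vertex 3.1 4.6 3.5
  endloop
 endfacet
 facet normal -0.816 0.516 -0.261
  outer loop
   vertex 2.1 3.7 2.9
   vertex 2.3 2.6 0.1
   vertex 1.6 2.0 1.1
  endloop
 endfacet
 facet normal -0.887 0.455 -0.080
  outer loop
   vertex 2.1 3.7 2.9
   vertex 0.1 0.1 4.6
   vertex 2.3 4.3 4.1
  endloop
 endfacet
 facet normal -0.893 0.424 -0.152
  outer loop
   vertex 2.1 3.7 2.9
   vertex 1.6 2.0 1.1
   vertex 0.1 0.1 4.6
  endloop
 endfacet
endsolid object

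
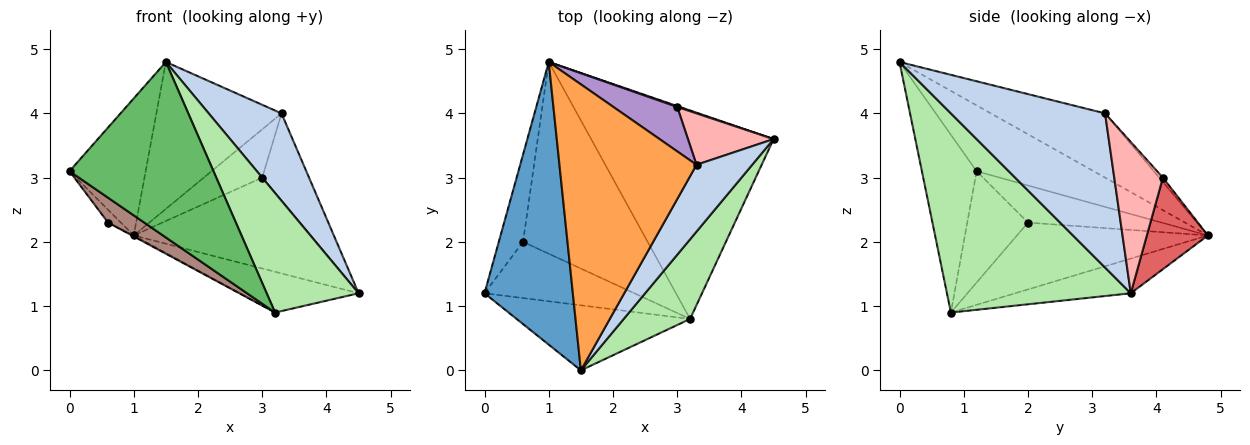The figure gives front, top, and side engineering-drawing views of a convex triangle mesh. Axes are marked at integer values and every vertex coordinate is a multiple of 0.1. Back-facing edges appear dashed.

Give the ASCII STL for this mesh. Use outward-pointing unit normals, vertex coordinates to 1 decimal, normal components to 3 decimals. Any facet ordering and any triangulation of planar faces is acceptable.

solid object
 facet normal -0.557 0.362 0.747
  outer loop
   vertex 1.5 0.0 4.8
   vertex 1.0 4.8 2.1
   vertex 0.0 1.2 3.1
  endloop
 endfacet
 facet normal 0.860 -0.406 0.310
  outer loop
   vertex 3.3 3.2 4.0
   vertex 1.5 0.0 4.8
   vertex 4.5 3.6 1.2
  endloop
 endfacet
 facet normal -0.385 0.422 0.821
  outer loop
   vertex 3.3 3.2 4.0
   vertex 1.0 4.8 2.1
   vertex 1.5 0.0 4.8
  endloop
 endfacet
 facet normal -0.183 0.189 -0.965
  outer loop
   vertex 3.2 0.8 0.9
   vertex 1.0 4.8 2.1
   vertex 4.5 3.6 1.2
  endloop
 endfacet
 facet normal -0.336 -0.883 -0.327
  outer loop
   vertex 3.2 0.8 0.9
   vertex 1.5 0.0 4.8
   vertex 0.0 1.2 3.1
  endloop
 endfacet
 facet normal 0.857 -0.429 0.286
  outer loop
   vertex 3.2 0.8 0.9
   vertex 4.5 3.6 1.2
   vertex 1.5 0.0 4.8
  endloop
 endfacet
 facet normal 0.327 0.945 0.010
  outer loop
   vertex 3.0 4.1 3.0
   vertex 4.5 3.6 1.2
   vertex 1.0 4.8 2.1
  endloop
 endfacet
 facet normal 0.667 0.642 0.378
  outer loop
   vertex 3.0 4.1 3.0
   vertex 3.3 3.2 4.0
   vertex 4.5 3.6 1.2
  endloop
 endfacet
 facet normal -0.047 0.735 0.676
  outer loop
   vertex 3.0 4.1 3.0
   vertex 1.0 4.8 2.1
   vertex 3.3 3.2 4.0
  endloop
 endfacet
 facet normal -0.834 0.080 -0.545
  outer loop
   vertex 0.6 2.0 2.3
   vertex 0.0 1.2 3.1
   vertex 1.0 4.8 2.1
  endloop
 endfacet
 facet normal -0.562 -0.335 -0.756
  outer loop
   vertex 0.6 2.0 2.3
   vertex 3.2 0.8 0.9
   vertex 0.0 1.2 3.1
  endloop
 endfacet
 facet normal -0.472 0.005 -0.881
  outer loop
   vertex 0.6 2.0 2.3
   vertex 1.0 4.8 2.1
   vertex 3.2 0.8 0.9
  endloop
 endfacet
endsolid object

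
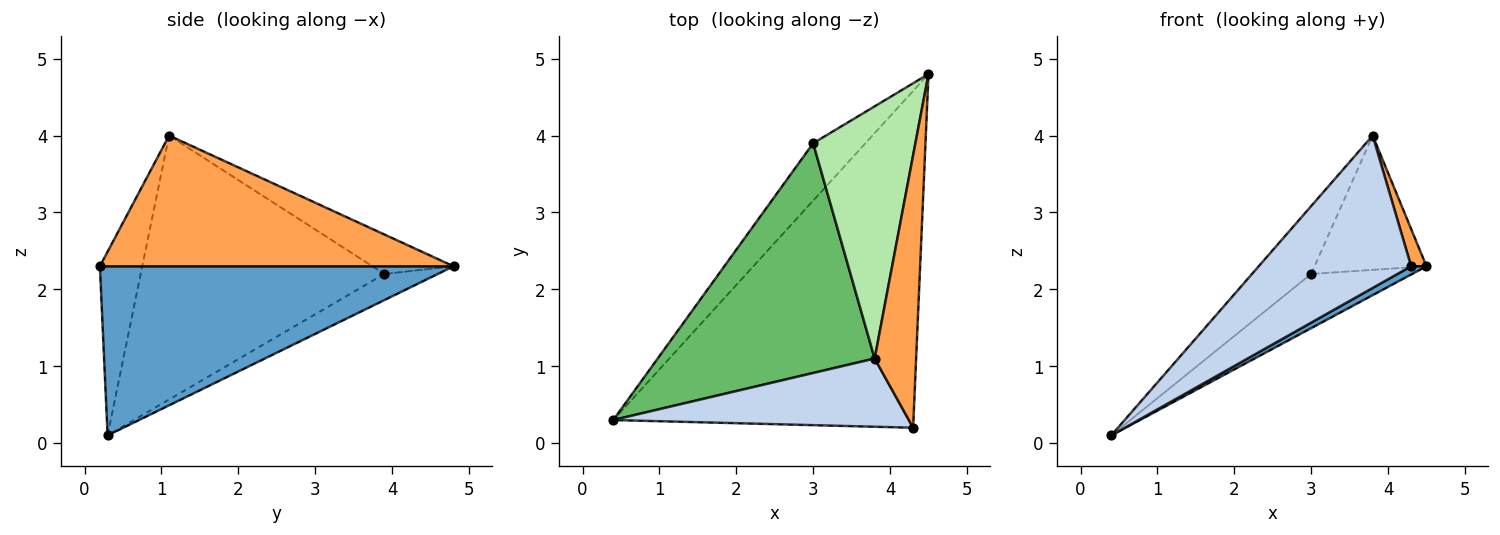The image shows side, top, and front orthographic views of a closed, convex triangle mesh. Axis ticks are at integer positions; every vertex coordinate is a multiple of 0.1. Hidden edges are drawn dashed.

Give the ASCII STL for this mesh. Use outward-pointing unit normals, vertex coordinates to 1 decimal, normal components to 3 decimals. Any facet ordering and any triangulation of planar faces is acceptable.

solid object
 facet normal 0.491 -0.021 -0.871
  outer loop
   vertex 4.3 0.2 2.3
   vertex 0.4 0.3 0.1
   vertex 4.5 4.8 2.3
  endloop
 endfacet
 facet normal -0.246 -0.885 0.396
  outer loop
   vertex 3.8 1.1 4.0
   vertex 0.4 0.3 0.1
   vertex 4.3 0.2 2.3
  endloop
 endfacet
 facet normal 0.952 -0.041 0.302
  outer loop
   vertex 3.8 1.1 4.0
   vertex 4.3 0.2 2.3
   vertex 4.5 4.8 2.3
  endloop
 endfacet
 facet normal -0.342 0.645 -0.683
  outer loop
   vertex 3.0 3.9 2.2
   vertex 4.5 4.8 2.3
   vertex 0.4 0.3 0.1
  endloop
 endfacet
 facet normal -0.759 0.184 0.624
  outer loop
   vertex 3.0 3.9 2.2
   vertex 0.4 0.3 0.1
   vertex 3.8 1.1 4.0
  endloop
 endfacet
 facet normal -0.323 0.445 0.835
  outer loop
   vertex 3.0 3.9 2.2
   vertex 3.8 1.1 4.0
   vertex 4.5 4.8 2.3
  endloop
 endfacet
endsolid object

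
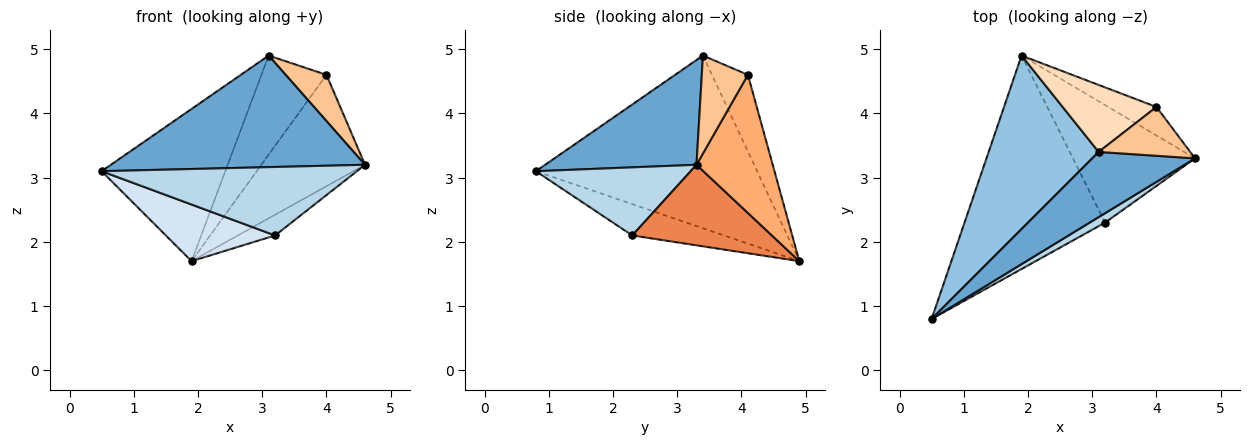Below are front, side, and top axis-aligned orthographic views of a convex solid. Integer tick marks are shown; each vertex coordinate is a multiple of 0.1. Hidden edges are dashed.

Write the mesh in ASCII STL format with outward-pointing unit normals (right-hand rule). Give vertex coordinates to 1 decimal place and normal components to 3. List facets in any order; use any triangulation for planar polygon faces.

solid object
 facet normal 0.457 -0.768 0.449
  outer loop
   vertex 3.1 3.4 4.9
   vertex 0.5 0.8 3.1
   vertex 4.6 3.3 3.2
  endloop
 endfacet
 facet normal -0.763 0.426 0.486
  outer loop
   vertex 3.1 3.4 4.9
   vertex 1.9 4.9 1.7
   vertex 0.5 0.8 3.1
  endloop
 endfacet
 facet normal 0.515 -0.849 0.117
  outer loop
   vertex 3.2 2.3 2.1
   vertex 4.6 3.3 3.2
   vertex 0.5 0.8 3.1
  endloop
 endfacet
 facet normal -0.211 -0.251 -0.945
  outer loop
   vertex 3.2 2.3 2.1
   vertex 0.5 0.8 3.1
   vertex 1.9 4.9 1.7
  endloop
 endfacet
 facet normal 0.545 0.145 -0.826
  outer loop
   vertex 3.2 2.3 2.1
   vertex 1.9 4.9 1.7
   vertex 4.6 3.3 3.2
  endloop
 endfacet
 facet normal 0.580 0.789 -0.202
  outer loop
   vertex 4.0 4.1 4.6
   vertex 4.6 3.3 3.2
   vertex 1.9 4.9 1.7
  endloop
 endfacet
 facet normal 0.614 -0.543 0.573
  outer loop
   vertex 4.0 4.1 4.6
   vertex 3.1 3.4 4.9
   vertex 4.6 3.3 3.2
  endloop
 endfacet
 facet normal -0.416 0.753 0.509
  outer loop
   vertex 4.0 4.1 4.6
   vertex 1.9 4.9 1.7
   vertex 3.1 3.4 4.9
  endloop
 endfacet
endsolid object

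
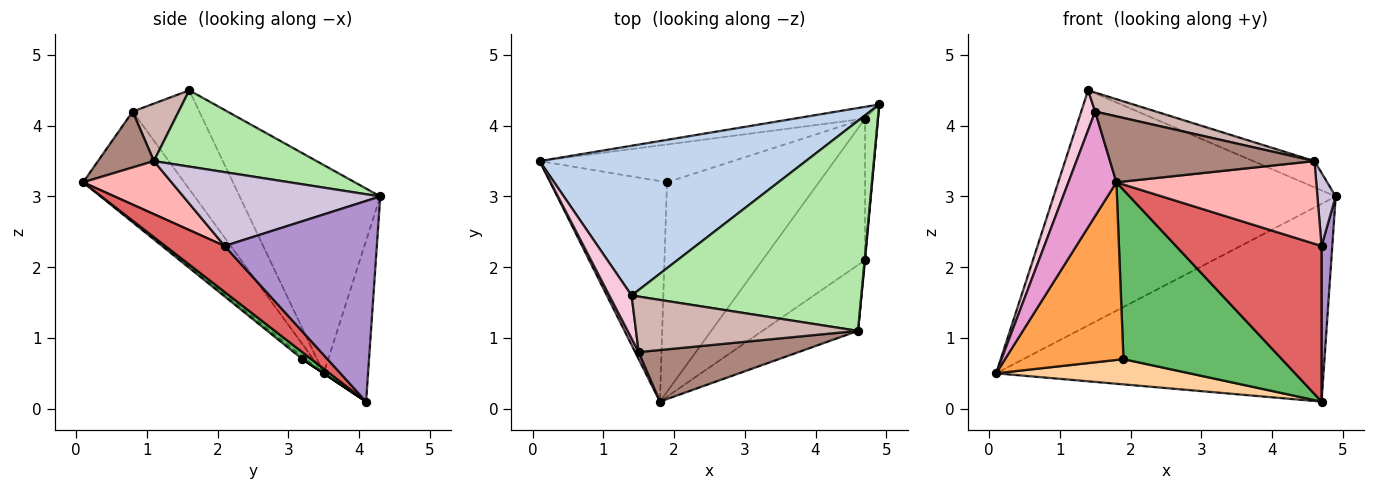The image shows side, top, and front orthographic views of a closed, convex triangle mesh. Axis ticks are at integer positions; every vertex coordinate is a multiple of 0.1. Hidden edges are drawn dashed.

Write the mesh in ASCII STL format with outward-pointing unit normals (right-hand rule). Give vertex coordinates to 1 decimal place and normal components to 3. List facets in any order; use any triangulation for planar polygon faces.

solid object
 facet normal -0.134 0.989 -0.059
  outer loop
   vertex 4.7 4.1 0.1
   vertex 0.1 3.5 0.5
   vertex 4.9 4.3 3.0
  endloop
 endfacet
 facet normal -0.388 0.778 0.495
  outer loop
   vertex 1.4 1.6 4.5
   vertex 4.9 4.3 3.0
   vertex 0.1 3.5 0.5
  endloop
 endfacet
 facet normal -0.018 -0.627 -0.779
  outer loop
   vertex 1.9 3.2 0.7
   vertex 1.8 0.1 3.2
   vertex 0.1 3.5 0.5
  endloop
 endfacet
 facet normal 0.000 -0.555 -0.832
  outer loop
   vertex 1.9 3.2 0.7
   vertex 0.1 3.5 0.5
   vertex 4.7 4.1 0.1
  endloop
 endfacet
 facet normal 0.035 -0.628 -0.777
  outer loop
   vertex 1.9 3.2 0.7
   vertex 4.7 4.1 0.1
   vertex 1.8 0.1 3.2
  endloop
 endfacet
 facet normal 0.313 0.118 0.942
  outer loop
   vertex 4.6 1.1 3.5
   vertex 4.9 4.3 3.0
   vertex 1.4 1.6 4.5
  endloop
 endfacet
 facet normal 0.289 -0.708 -0.644
  outer loop
   vertex 4.7 2.1 2.3
   vertex 1.8 0.1 3.2
   vertex 4.7 4.1 0.1
  endloop
 endfacet
 facet normal 0.327 -0.739 -0.589
  outer loop
   vertex 4.7 2.1 2.3
   vertex 4.6 1.1 3.5
   vertex 1.8 0.1 3.2
  endloop
 endfacet
 facet normal 0.995 -0.070 -0.064
  outer loop
   vertex 4.7 2.1 2.3
   vertex 4.7 4.1 0.1
   vertex 4.9 4.3 3.0
  endloop
 endfacet
 facet normal 0.996 -0.092 0.006
  outer loop
   vertex 4.7 2.1 2.3
   vertex 4.9 4.3 3.0
   vertex 4.6 1.1 3.5
  endloop
 endfacet
 facet normal 0.211 -0.770 0.602
  outer loop
   vertex 1.5 0.8 4.2
   vertex 1.8 0.1 3.2
   vertex 4.6 1.1 3.5
  endloop
 endfacet
 facet normal 0.238 -0.315 0.919
  outer loop
   vertex 1.5 0.8 4.2
   vertex 4.6 1.1 3.5
   vertex 1.4 1.6 4.5
  endloop
 endfacet
 facet normal -0.903 -0.428 0.029
  outer loop
   vertex 1.5 0.8 4.2
   vertex 0.1 3.5 0.5
   vertex 1.8 0.1 3.2
  endloop
 endfacet
 facet normal -0.956 -0.200 0.215
  outer loop
   vertex 1.5 0.8 4.2
   vertex 1.4 1.6 4.5
   vertex 0.1 3.5 0.5
  endloop
 endfacet
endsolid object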